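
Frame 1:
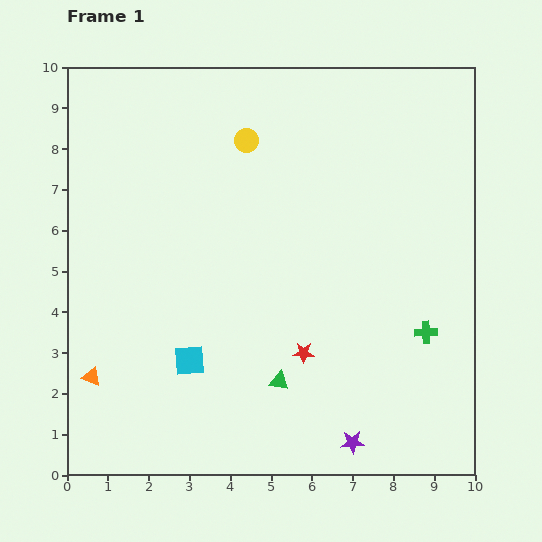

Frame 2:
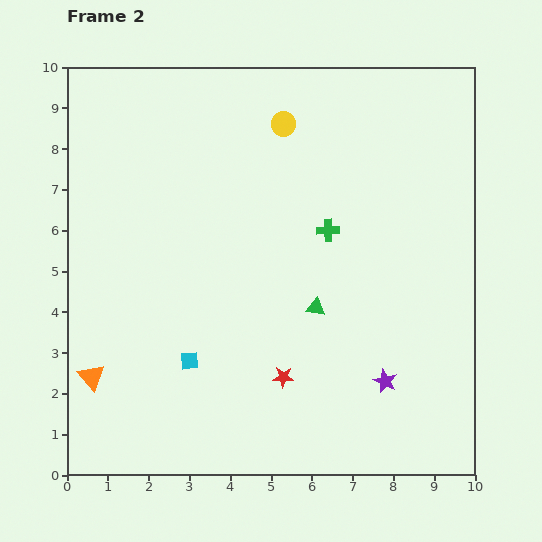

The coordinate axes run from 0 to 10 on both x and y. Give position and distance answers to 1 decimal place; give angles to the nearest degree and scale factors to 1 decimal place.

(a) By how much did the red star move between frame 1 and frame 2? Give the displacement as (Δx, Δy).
(-0.5, -0.6)

The red star was at (5.8, 3.0) in frame 1 and (5.3, 2.4) in frame 2.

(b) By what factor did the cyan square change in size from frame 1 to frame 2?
0.6×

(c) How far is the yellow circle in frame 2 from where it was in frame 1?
1.0

The yellow circle moved from (4.4, 8.2) to (5.3, 8.6), a distance of √(0.9² + 0.4²) ≈ 1.0.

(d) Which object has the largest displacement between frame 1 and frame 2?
the green cross

(moved 3.5; next 2.0)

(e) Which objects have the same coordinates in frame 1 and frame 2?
the orange triangle, the cyan square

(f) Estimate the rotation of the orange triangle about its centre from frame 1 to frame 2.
29° clockwise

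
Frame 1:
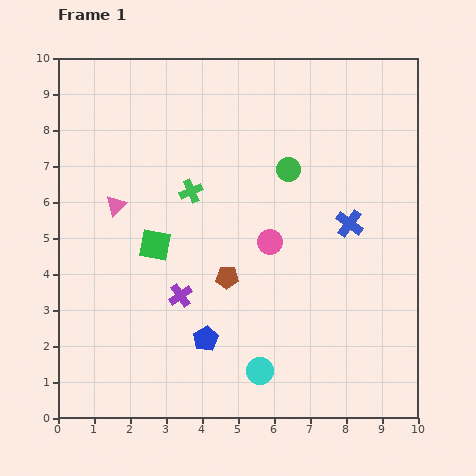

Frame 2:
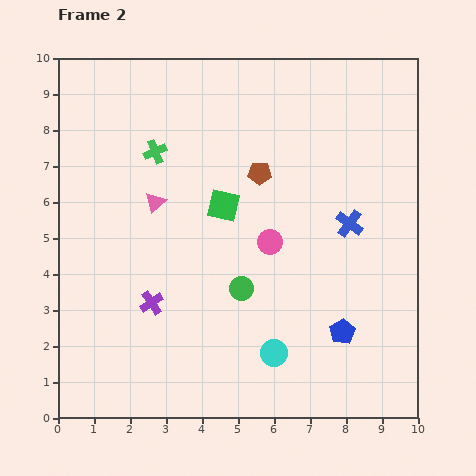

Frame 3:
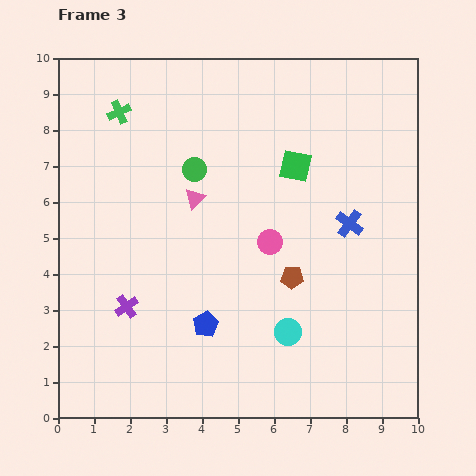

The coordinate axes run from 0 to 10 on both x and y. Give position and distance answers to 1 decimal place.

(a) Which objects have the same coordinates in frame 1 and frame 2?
the pink circle, the blue cross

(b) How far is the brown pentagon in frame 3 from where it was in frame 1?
1.8

The brown pentagon moved from (4.7, 3.9) to (6.5, 3.9), a distance of √(1.8² + 0.0²) ≈ 1.8.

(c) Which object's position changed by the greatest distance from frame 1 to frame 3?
the green square

(moved 4.5; next 3.0)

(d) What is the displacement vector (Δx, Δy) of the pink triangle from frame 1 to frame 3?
(2.2, 0.2)

The pink triangle was at (1.6, 5.9) in frame 1 and (3.8, 6.1) in frame 3.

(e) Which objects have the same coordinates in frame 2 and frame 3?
the pink circle, the blue cross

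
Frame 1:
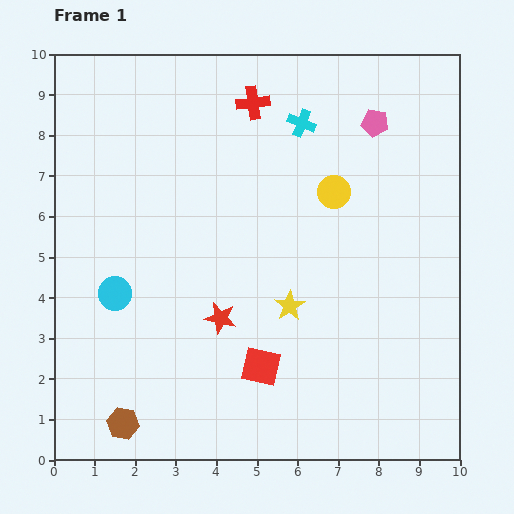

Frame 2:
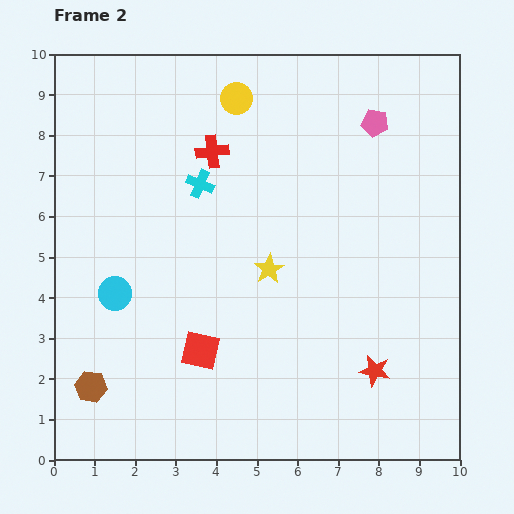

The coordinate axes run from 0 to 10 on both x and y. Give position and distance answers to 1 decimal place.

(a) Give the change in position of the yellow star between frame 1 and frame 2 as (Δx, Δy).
(-0.5, 0.9)

The yellow star was at (5.8, 3.8) in frame 1 and (5.3, 4.7) in frame 2.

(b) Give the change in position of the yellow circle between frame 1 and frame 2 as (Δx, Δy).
(-2.4, 2.3)

The yellow circle was at (6.9, 6.6) in frame 1 and (4.5, 8.9) in frame 2.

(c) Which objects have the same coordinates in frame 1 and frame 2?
the cyan circle, the pink pentagon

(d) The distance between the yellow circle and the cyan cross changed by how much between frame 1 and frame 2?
+0.4

Distance in frame 1: 1.9. Distance in frame 2: 2.3.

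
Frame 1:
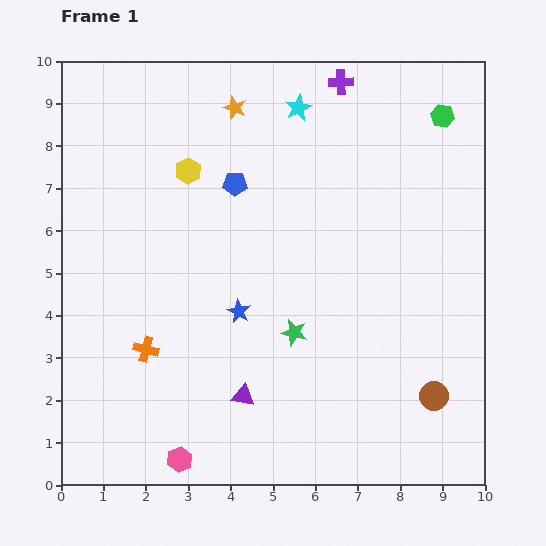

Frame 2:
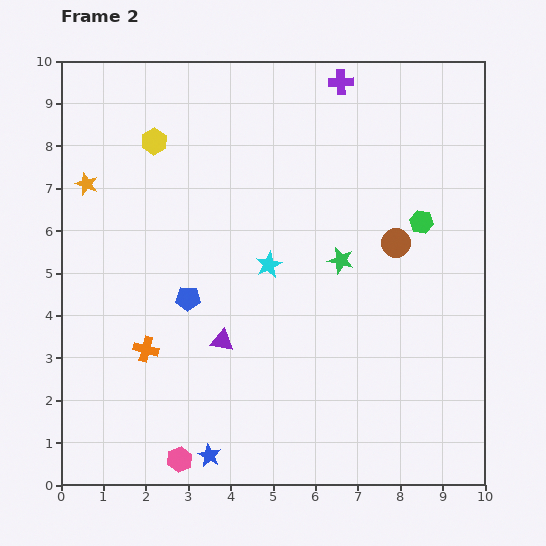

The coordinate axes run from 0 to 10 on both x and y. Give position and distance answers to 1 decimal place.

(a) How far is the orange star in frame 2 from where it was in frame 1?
3.9

The orange star moved from (4.1, 8.9) to (0.6, 7.1), a distance of √(3.5² + 1.8²) ≈ 3.9.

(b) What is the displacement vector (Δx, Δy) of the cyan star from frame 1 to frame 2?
(-0.7, -3.7)

The cyan star was at (5.6, 8.9) in frame 1 and (4.9, 5.2) in frame 2.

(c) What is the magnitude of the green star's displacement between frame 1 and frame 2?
2.0

The green star moved from (5.5, 3.6) to (6.6, 5.3), a distance of √(1.1² + 1.7²) ≈ 2.0.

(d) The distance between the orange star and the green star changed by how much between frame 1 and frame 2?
+0.8

Distance in frame 1: 5.5. Distance in frame 2: 6.3.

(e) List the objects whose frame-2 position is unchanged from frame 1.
the pink hexagon, the orange cross, the purple cross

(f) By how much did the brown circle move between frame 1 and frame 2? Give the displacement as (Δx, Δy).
(-0.9, 3.6)

The brown circle was at (8.8, 2.1) in frame 1 and (7.9, 5.7) in frame 2.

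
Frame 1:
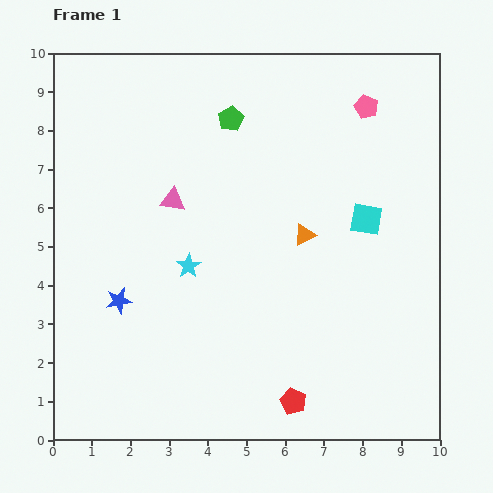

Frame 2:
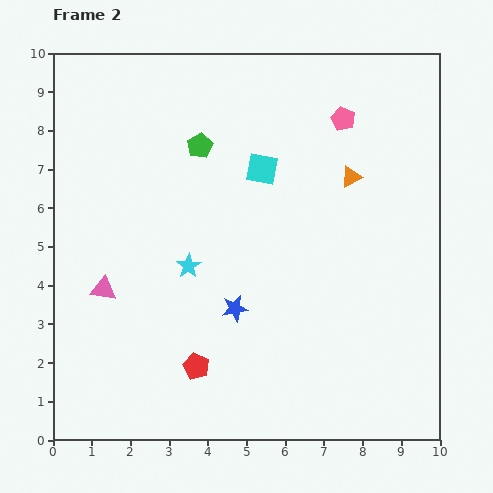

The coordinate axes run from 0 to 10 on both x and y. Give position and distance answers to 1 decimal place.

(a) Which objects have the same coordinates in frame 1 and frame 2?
the cyan star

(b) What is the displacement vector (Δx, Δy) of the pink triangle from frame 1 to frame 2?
(-1.8, -2.3)

The pink triangle was at (3.1, 6.2) in frame 1 and (1.3, 3.9) in frame 2.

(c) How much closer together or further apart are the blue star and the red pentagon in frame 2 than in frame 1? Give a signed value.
-3.4

Distance in frame 1: 5.2. Distance in frame 2: 1.8.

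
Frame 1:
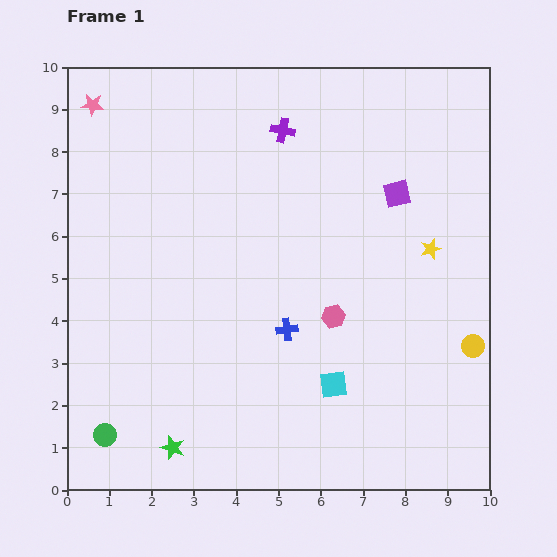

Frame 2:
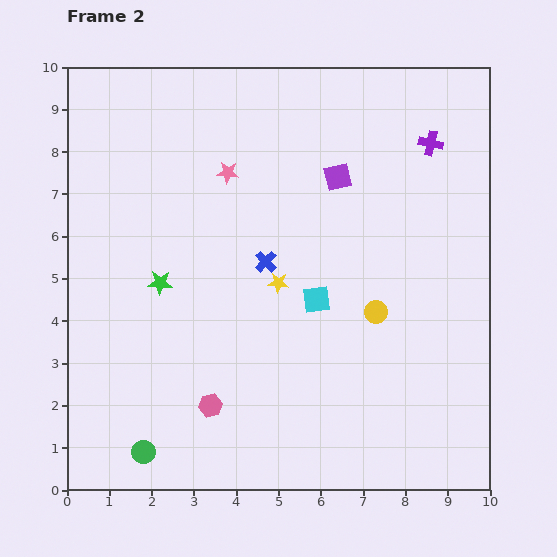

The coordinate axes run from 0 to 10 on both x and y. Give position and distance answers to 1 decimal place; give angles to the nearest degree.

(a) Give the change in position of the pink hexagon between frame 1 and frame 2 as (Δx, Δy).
(-2.9, -2.1)

The pink hexagon was at (6.3, 4.1) in frame 1 and (3.4, 2.0) in frame 2.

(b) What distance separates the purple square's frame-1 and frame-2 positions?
1.5

The purple square moved from (7.8, 7.0) to (6.4, 7.4), a distance of √(1.4² + 0.4²) ≈ 1.5.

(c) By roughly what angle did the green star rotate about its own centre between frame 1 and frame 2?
16° counter-clockwise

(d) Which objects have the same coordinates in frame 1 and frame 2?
none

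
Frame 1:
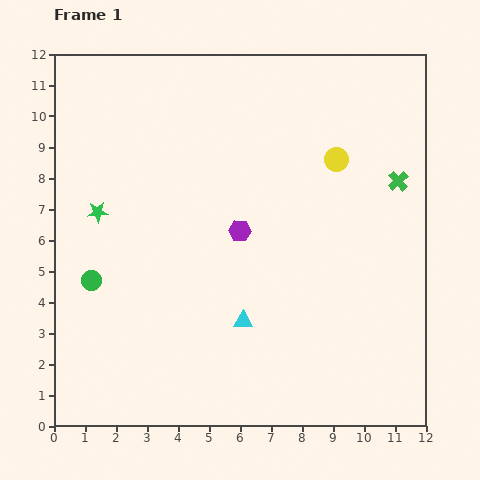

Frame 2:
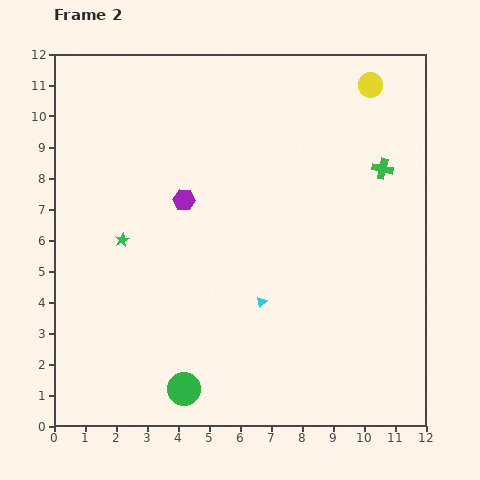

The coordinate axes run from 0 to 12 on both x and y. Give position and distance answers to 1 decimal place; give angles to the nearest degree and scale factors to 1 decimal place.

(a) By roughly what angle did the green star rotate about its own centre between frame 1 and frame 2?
23° counter-clockwise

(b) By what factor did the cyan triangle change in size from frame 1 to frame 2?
0.6×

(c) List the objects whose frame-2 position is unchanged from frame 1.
none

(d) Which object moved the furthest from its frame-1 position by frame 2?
the green circle

(moved 4.6; next 2.6)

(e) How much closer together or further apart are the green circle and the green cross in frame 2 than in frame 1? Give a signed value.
-0.8

Distance in frame 1: 10.4. Distance in frame 2: 9.6.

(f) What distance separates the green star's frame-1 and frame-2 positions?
1.2

The green star moved from (1.4, 6.9) to (2.2, 6.0), a distance of √(0.8² + 0.9²) ≈ 1.2.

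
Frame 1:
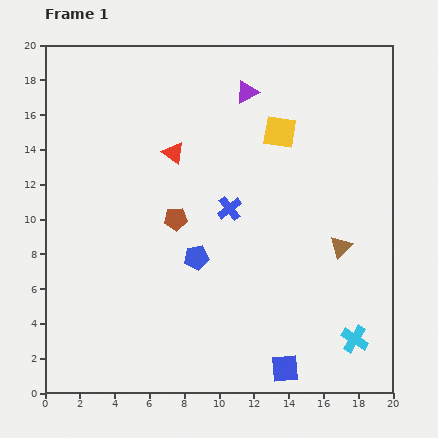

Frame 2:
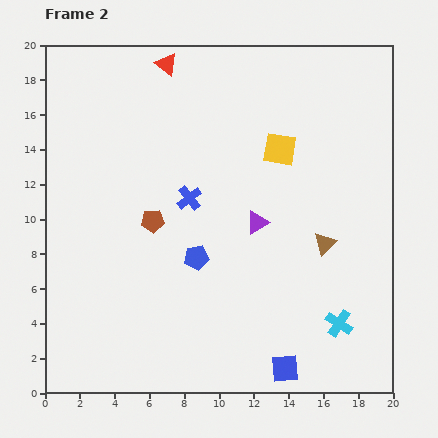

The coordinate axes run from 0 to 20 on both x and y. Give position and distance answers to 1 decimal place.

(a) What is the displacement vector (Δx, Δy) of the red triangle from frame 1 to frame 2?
(-0.4, 5.1)

The red triangle was at (7.4, 13.8) in frame 1 and (7.0, 18.9) in frame 2.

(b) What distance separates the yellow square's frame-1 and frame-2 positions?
1.0

The yellow square moved from (13.5, 15.0) to (13.5, 14.0), a distance of √(0.0² + 1.0²) ≈ 1.0.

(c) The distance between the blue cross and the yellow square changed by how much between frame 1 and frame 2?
+0.6

Distance in frame 1: 5.3. Distance in frame 2: 5.9.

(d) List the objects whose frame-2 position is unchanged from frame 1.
the blue pentagon, the blue square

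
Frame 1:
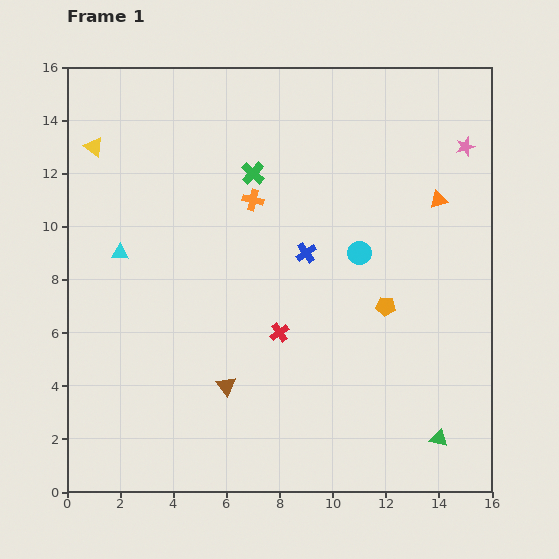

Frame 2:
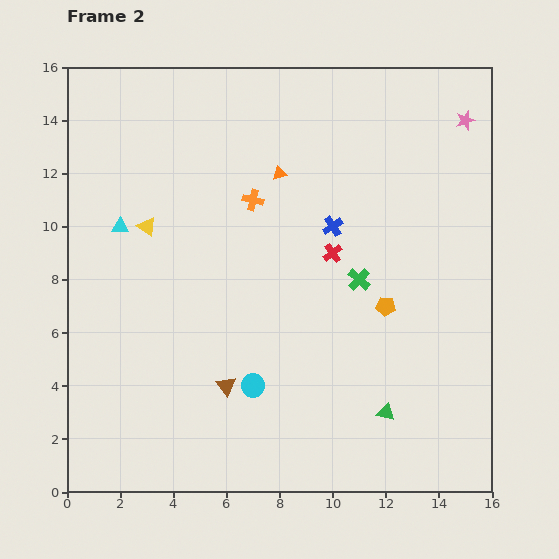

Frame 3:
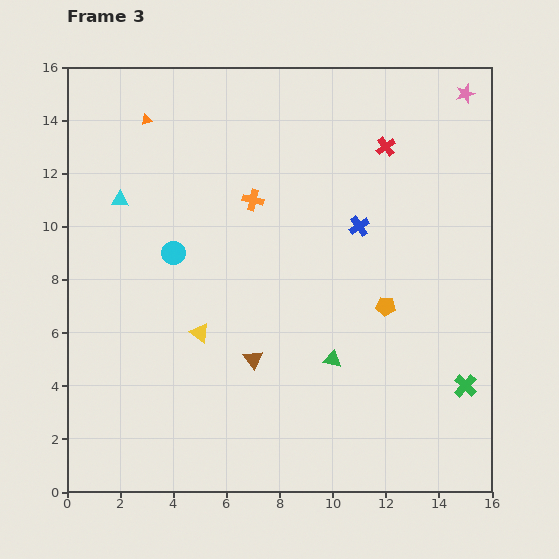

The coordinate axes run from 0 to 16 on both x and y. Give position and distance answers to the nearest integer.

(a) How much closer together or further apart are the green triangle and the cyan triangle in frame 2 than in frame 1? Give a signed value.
-2

Distance in frame 1: 14. Distance in frame 2: 12.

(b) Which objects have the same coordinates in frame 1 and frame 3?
the orange cross, the orange pentagon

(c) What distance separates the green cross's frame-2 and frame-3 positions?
6

The green cross moved from (11, 8) to (15, 4), a distance of √(4² + 4²) ≈ 6.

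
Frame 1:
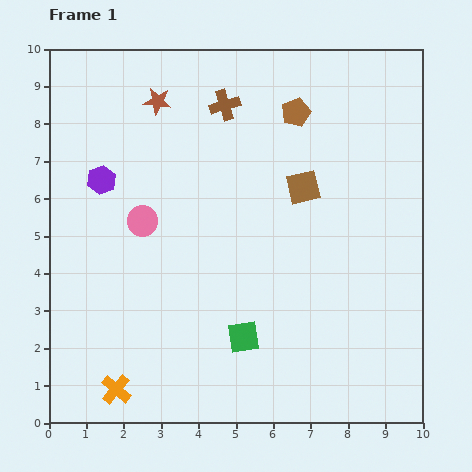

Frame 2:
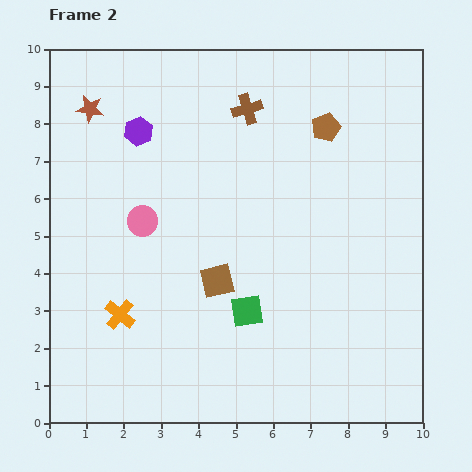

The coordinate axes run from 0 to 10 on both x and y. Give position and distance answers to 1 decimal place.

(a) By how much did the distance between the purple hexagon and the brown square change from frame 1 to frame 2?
-0.9

Distance in frame 1: 5.4. Distance in frame 2: 4.5.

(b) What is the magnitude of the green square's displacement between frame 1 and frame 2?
0.7

The green square moved from (5.2, 2.3) to (5.3, 3.0), a distance of √(0.1² + 0.7²) ≈ 0.7.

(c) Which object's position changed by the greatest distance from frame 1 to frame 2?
the brown square

(moved 3.4; next 2.0)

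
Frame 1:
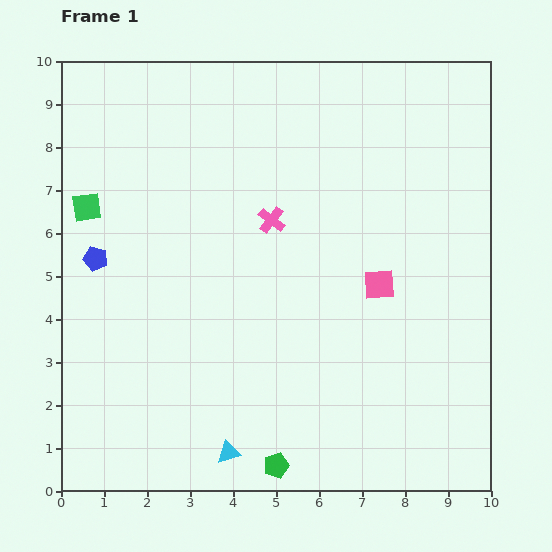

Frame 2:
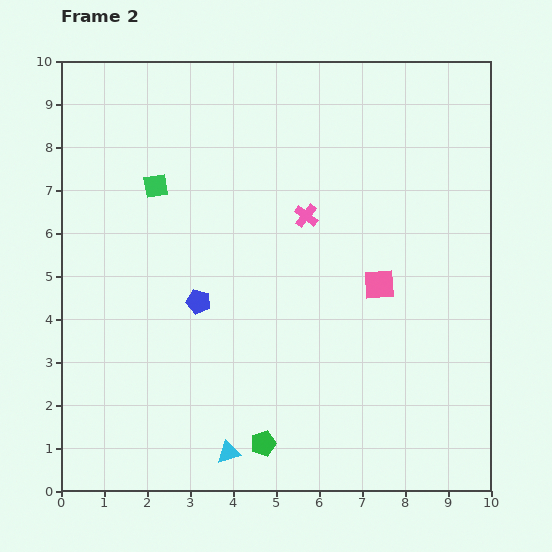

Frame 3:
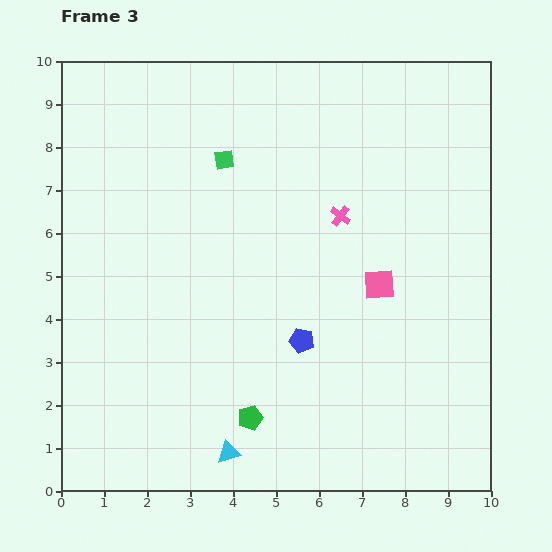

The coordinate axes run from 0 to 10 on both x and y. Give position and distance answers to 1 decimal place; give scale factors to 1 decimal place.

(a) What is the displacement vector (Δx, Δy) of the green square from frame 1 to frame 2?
(1.6, 0.5)

The green square was at (0.6, 6.6) in frame 1 and (2.2, 7.1) in frame 2.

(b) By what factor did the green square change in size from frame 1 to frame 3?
0.7×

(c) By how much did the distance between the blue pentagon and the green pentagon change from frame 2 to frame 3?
-1.4

Distance in frame 2: 3.6. Distance in frame 3: 2.2.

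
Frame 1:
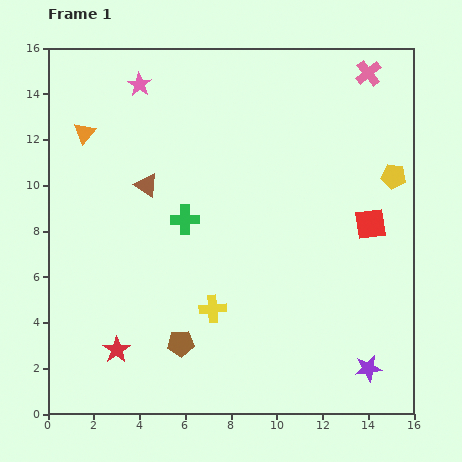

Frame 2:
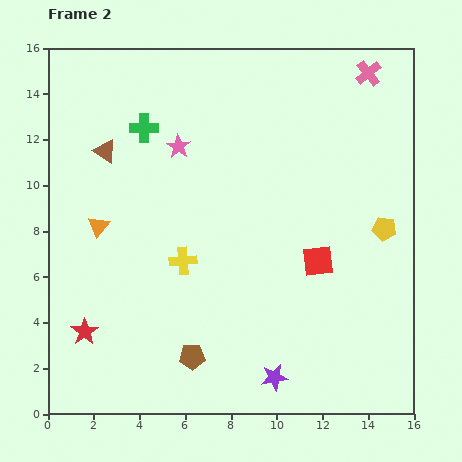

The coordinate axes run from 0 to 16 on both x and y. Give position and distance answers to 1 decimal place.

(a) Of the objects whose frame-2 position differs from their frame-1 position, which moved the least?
the brown pentagon

(moved 0.8)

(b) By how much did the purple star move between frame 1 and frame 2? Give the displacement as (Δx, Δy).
(-4.1, -0.4)

The purple star was at (14.0, 2.0) in frame 1 and (9.9, 1.6) in frame 2.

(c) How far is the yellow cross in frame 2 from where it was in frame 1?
2.5

The yellow cross moved from (7.2, 4.6) to (5.9, 6.7), a distance of √(1.3² + 2.1²) ≈ 2.5.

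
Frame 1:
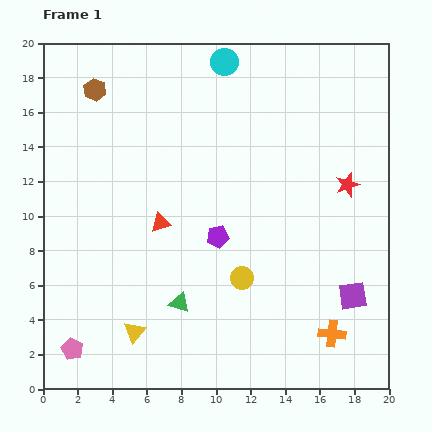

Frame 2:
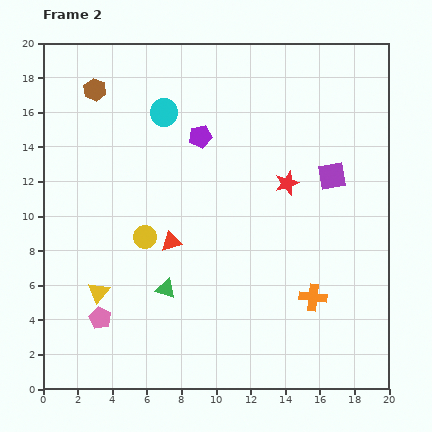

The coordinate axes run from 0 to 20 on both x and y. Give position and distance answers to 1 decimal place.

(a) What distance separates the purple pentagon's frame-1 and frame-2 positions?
5.9

The purple pentagon moved from (10.1, 8.8) to (9.1, 14.6), a distance of √(1.0² + 5.8²) ≈ 5.9.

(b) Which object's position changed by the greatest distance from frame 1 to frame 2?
the purple square

(moved 7.0; next 6.1)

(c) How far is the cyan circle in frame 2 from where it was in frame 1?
4.5

The cyan circle moved from (10.5, 18.9) to (7.0, 16.0), a distance of √(3.5² + 2.9²) ≈ 4.5.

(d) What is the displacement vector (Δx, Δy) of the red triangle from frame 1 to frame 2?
(0.6, -1.1)

The red triangle was at (6.8, 9.6) in frame 1 and (7.4, 8.5) in frame 2.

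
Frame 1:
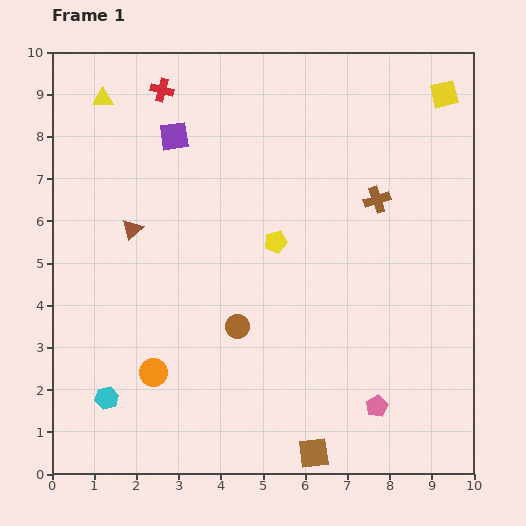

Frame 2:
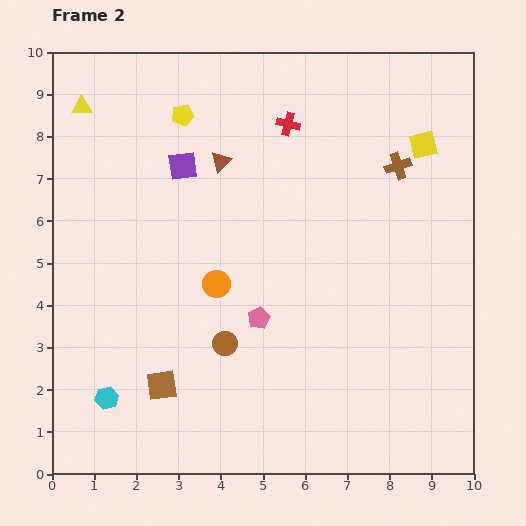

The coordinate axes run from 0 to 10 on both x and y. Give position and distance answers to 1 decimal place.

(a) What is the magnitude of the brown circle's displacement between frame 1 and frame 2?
0.5

The brown circle moved from (4.4, 3.5) to (4.1, 3.1), a distance of √(0.3² + 0.4²) ≈ 0.5.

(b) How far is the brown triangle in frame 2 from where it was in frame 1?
2.6

The brown triangle moved from (1.9, 5.8) to (4.0, 7.4), a distance of √(2.1² + 1.6²) ≈ 2.6.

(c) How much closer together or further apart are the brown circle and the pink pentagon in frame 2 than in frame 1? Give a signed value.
-2.8

Distance in frame 1: 3.8. Distance in frame 2: 1.0.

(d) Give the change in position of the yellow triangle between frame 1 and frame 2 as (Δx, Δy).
(-0.5, -0.2)

The yellow triangle was at (1.2, 8.9) in frame 1 and (0.7, 8.7) in frame 2.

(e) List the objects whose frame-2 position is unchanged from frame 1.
the cyan hexagon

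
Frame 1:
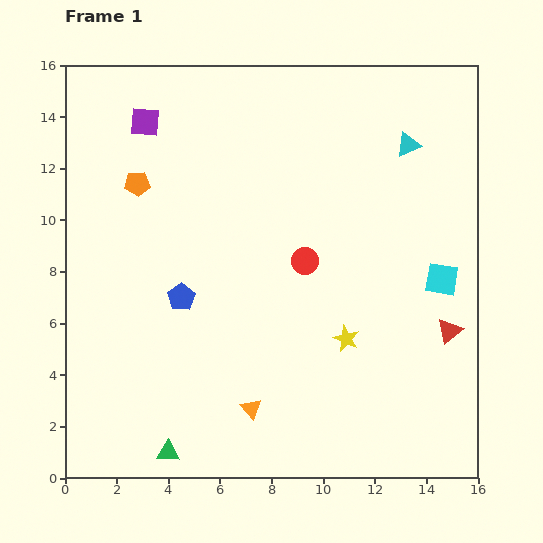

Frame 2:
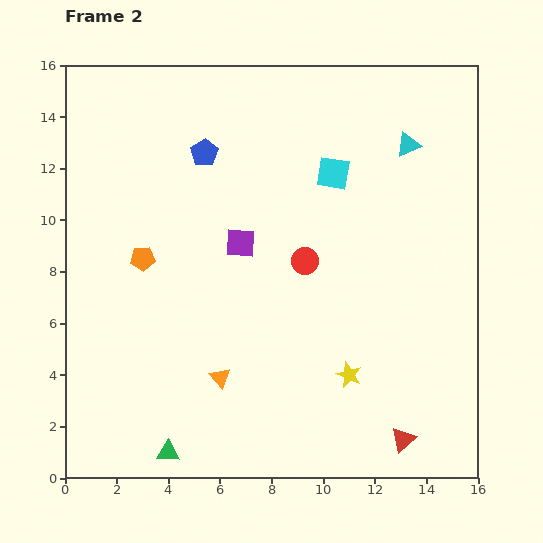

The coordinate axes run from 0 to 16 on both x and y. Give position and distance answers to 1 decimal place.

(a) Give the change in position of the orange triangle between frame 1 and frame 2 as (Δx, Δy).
(-1.2, 1.2)

The orange triangle was at (7.2, 2.7) in frame 1 and (6.0, 3.9) in frame 2.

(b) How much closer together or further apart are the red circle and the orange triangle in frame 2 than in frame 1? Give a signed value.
-0.5

Distance in frame 1: 6.1. Distance in frame 2: 5.6.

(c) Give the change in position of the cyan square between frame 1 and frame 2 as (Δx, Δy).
(-4.2, 4.1)

The cyan square was at (14.6, 7.7) in frame 1 and (10.4, 11.8) in frame 2.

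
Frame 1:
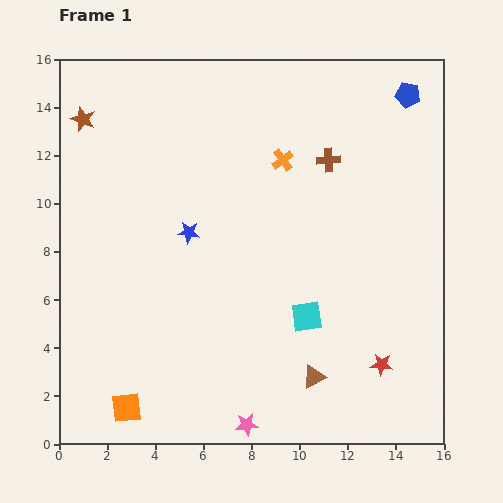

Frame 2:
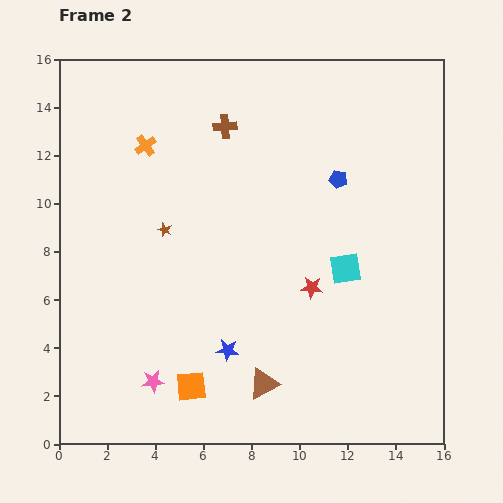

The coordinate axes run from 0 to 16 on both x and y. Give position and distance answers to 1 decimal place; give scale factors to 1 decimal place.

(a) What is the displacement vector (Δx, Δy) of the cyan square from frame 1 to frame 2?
(1.6, 2.0)

The cyan square was at (10.3, 5.3) in frame 1 and (11.9, 7.3) in frame 2.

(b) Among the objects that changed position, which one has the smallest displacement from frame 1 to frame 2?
the brown triangle

(moved 2.1)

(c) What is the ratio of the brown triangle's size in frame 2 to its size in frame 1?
1.3×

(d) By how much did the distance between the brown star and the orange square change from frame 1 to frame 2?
-5.5

Distance in frame 1: 12.1. Distance in frame 2: 6.6.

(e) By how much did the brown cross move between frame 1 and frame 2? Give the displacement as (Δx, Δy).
(-4.3, 1.4)

The brown cross was at (11.2, 11.8) in frame 1 and (6.9, 13.2) in frame 2.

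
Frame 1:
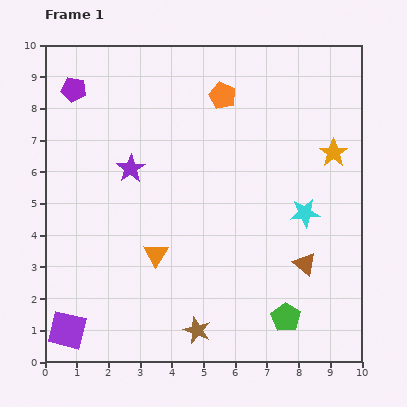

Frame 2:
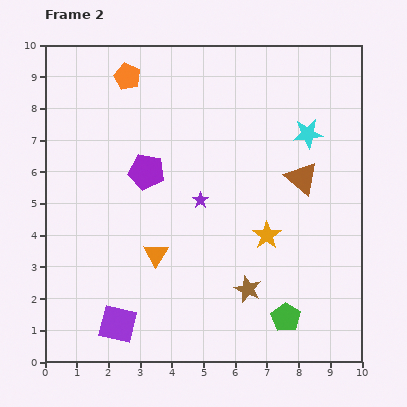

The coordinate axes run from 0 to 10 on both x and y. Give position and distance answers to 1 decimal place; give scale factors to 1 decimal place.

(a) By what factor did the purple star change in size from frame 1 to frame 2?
0.6×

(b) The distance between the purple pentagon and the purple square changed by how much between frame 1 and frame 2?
-2.7

Distance in frame 1: 7.6. Distance in frame 2: 4.9.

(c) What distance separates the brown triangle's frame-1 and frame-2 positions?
2.7

The brown triangle moved from (8.2, 3.1) to (8.1, 5.8), a distance of √(0.1² + 2.7²) ≈ 2.7.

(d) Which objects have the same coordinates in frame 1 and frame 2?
the green pentagon, the orange triangle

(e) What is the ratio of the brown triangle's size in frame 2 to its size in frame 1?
1.5×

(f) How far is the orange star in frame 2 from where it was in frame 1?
3.3

The orange star moved from (9.1, 6.6) to (7.0, 4.0), a distance of √(2.1² + 2.6²) ≈ 3.3.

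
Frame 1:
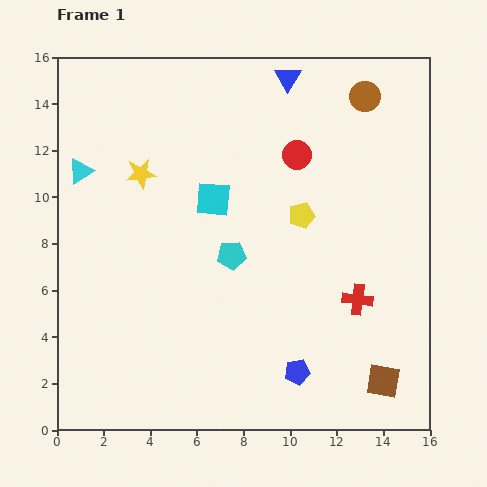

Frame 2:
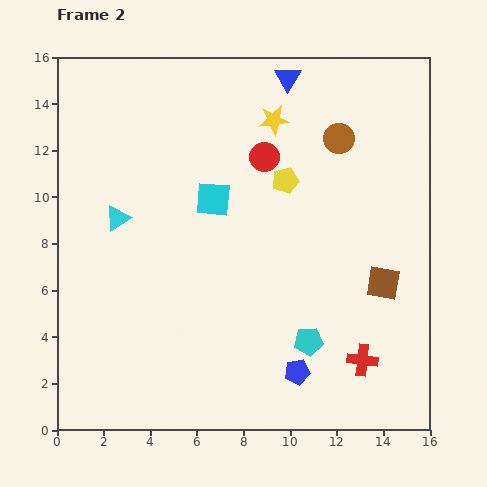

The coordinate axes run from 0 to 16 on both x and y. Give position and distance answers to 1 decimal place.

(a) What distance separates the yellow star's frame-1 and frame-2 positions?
6.1

The yellow star moved from (3.6, 11.0) to (9.3, 13.3), a distance of √(5.7² + 2.3²) ≈ 6.1.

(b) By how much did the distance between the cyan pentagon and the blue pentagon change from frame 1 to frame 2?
-4.3

Distance in frame 1: 5.7. Distance in frame 2: 1.4.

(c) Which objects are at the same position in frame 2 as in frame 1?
the blue triangle, the blue pentagon, the cyan square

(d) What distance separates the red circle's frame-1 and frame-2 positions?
1.4

The red circle moved from (10.3, 11.8) to (8.9, 11.7), a distance of √(1.4² + 0.1²) ≈ 1.4.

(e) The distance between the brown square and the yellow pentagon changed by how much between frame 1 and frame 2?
-1.8

Distance in frame 1: 7.9. Distance in frame 2: 6.1.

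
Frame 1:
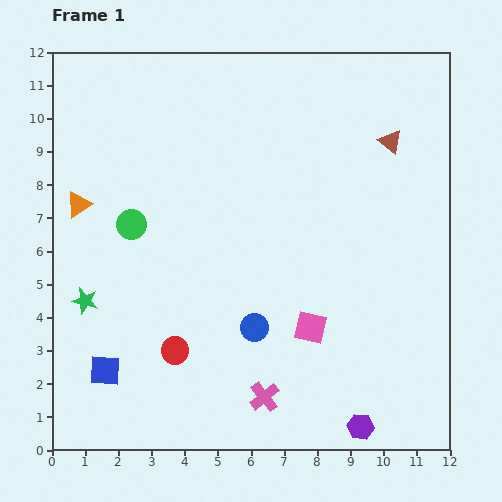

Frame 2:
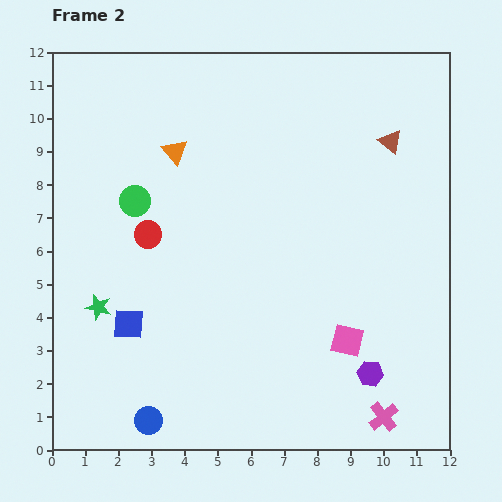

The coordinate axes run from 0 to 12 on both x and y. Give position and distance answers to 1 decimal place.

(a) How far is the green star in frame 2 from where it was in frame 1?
0.4

The green star moved from (1.0, 4.5) to (1.4, 4.3), a distance of √(0.4² + 0.2²) ≈ 0.4.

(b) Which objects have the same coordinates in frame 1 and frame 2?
the brown triangle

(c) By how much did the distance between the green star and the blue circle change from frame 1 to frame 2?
-1.5

Distance in frame 1: 5.2. Distance in frame 2: 3.7.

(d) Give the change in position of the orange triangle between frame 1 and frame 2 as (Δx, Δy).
(2.9, 1.6)

The orange triangle was at (0.8, 7.4) in frame 1 and (3.7, 9.0) in frame 2.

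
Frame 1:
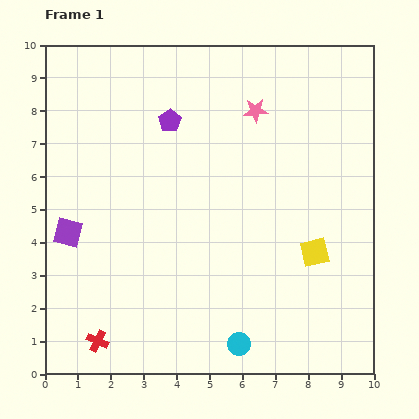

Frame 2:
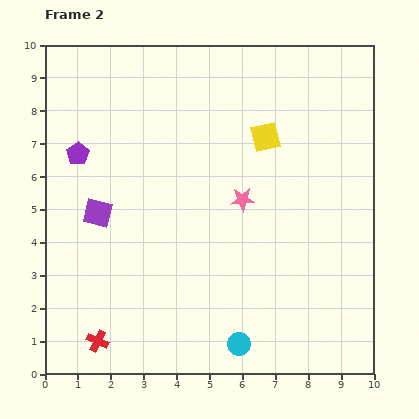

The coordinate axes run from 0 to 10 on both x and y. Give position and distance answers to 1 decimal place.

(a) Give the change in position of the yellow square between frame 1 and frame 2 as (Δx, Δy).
(-1.5, 3.5)

The yellow square was at (8.2, 3.7) in frame 1 and (6.7, 7.2) in frame 2.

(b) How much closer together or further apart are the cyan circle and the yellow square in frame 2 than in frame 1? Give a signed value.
+2.8

Distance in frame 1: 3.6. Distance in frame 2: 6.4.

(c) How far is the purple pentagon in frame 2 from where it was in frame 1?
3.0

The purple pentagon moved from (3.8, 7.7) to (1.0, 6.7), a distance of √(2.8² + 1.0²) ≈ 3.0.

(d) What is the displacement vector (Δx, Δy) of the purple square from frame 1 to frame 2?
(0.9, 0.6)

The purple square was at (0.7, 4.3) in frame 1 and (1.6, 4.9) in frame 2.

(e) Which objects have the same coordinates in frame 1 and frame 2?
the cyan circle, the red cross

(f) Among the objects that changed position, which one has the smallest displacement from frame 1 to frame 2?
the purple square

(moved 1.1)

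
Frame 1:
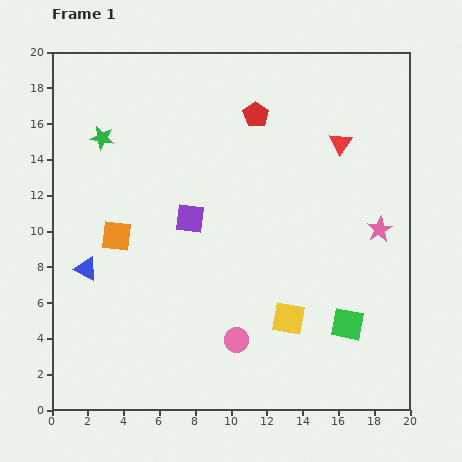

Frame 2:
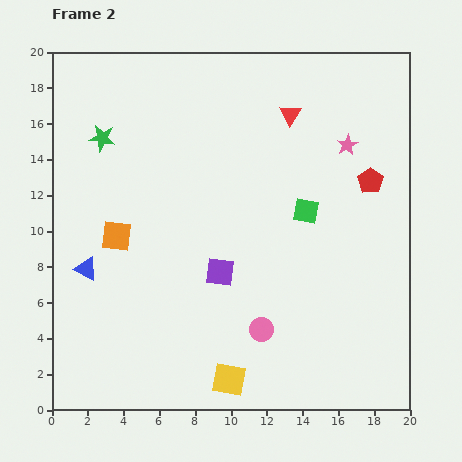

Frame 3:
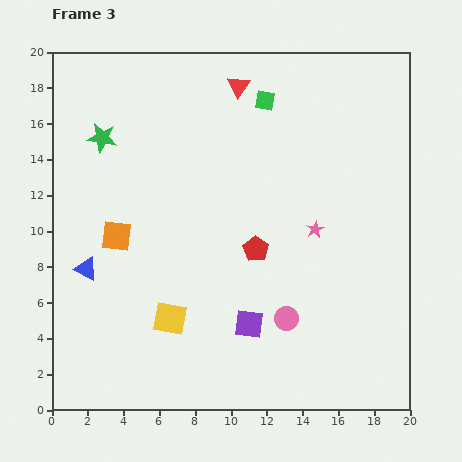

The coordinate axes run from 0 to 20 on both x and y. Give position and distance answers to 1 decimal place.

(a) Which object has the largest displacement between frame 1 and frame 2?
the red pentagon

(moved 7.4; next 6.7)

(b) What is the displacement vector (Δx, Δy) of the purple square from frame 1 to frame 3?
(3.3, -5.9)

The purple square was at (7.7, 10.7) in frame 1 and (11.0, 4.8) in frame 3.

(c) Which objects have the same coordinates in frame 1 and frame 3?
the blue triangle, the orange square, the green star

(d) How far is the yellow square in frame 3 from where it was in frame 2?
4.7

The yellow square moved from (9.9, 1.7) to (6.6, 5.1), a distance of √(3.3² + 3.4²) ≈ 4.7.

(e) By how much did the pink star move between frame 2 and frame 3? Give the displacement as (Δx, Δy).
(-1.8, -4.7)

The pink star was at (16.5, 14.8) in frame 2 and (14.7, 10.1) in frame 3.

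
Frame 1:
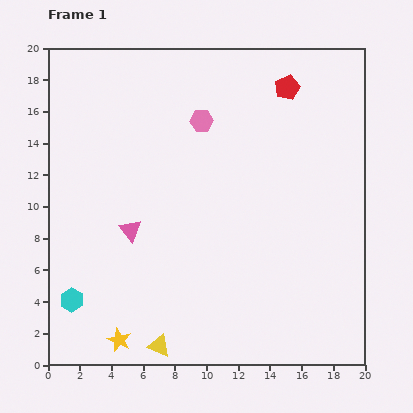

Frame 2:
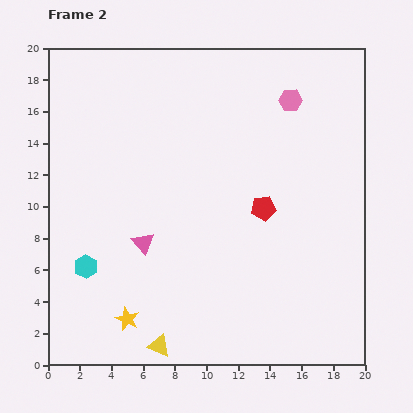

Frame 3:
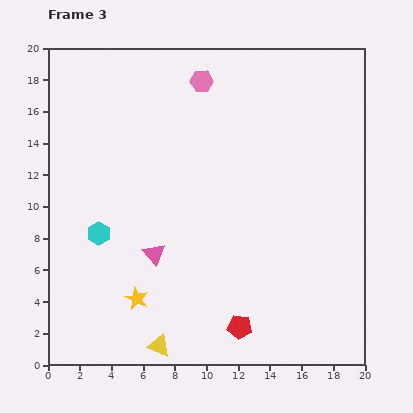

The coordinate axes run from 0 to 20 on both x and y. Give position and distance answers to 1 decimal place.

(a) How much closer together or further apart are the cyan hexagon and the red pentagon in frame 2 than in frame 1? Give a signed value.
-7.3

Distance in frame 1: 19.1. Distance in frame 2: 11.8.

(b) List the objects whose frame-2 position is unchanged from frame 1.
the yellow triangle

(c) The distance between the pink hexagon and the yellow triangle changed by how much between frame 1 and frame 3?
+2.4

Distance in frame 1: 14.5. Distance in frame 3: 16.9.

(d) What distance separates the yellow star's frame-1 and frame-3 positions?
2.8

The yellow star moved from (4.5, 1.6) to (5.6, 4.2), a distance of √(1.1² + 2.6²) ≈ 2.8.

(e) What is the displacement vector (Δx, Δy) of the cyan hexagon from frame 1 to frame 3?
(1.7, 4.2)

The cyan hexagon was at (1.5, 4.1) in frame 1 and (3.2, 8.3) in frame 3.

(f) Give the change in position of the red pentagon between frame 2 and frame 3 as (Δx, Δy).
(-1.5, -7.5)

The red pentagon was at (13.6, 9.9) in frame 2 and (12.1, 2.4) in frame 3.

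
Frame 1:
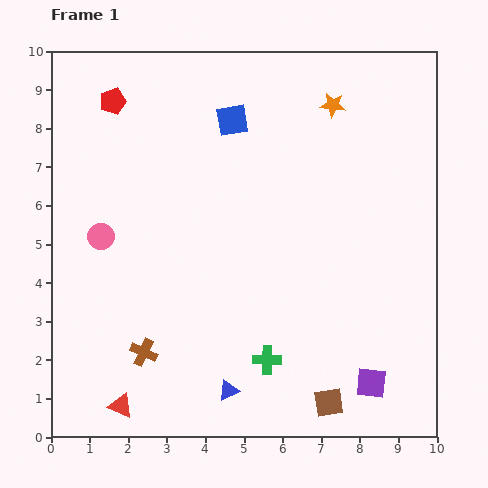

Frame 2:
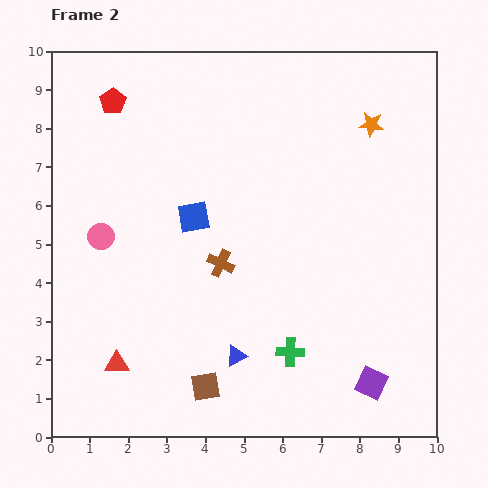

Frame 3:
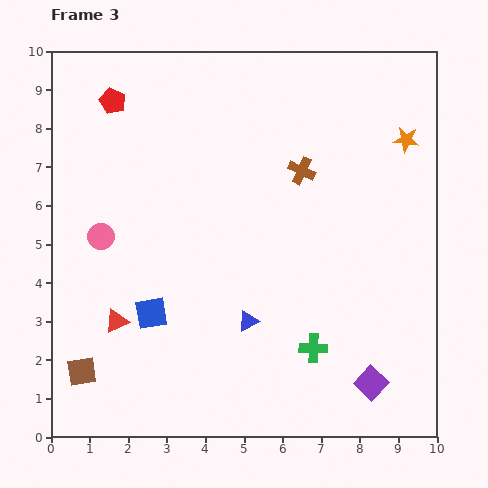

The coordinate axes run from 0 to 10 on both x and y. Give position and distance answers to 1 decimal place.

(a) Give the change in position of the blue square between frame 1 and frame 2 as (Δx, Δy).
(-1.0, -2.5)

The blue square was at (4.7, 8.2) in frame 1 and (3.7, 5.7) in frame 2.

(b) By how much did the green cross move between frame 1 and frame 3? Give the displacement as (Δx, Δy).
(1.2, 0.3)

The green cross was at (5.6, 2.0) in frame 1 and (6.8, 2.3) in frame 3.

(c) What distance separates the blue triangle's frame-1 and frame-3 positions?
1.9

The blue triangle moved from (4.6, 1.2) to (5.1, 3.0), a distance of √(0.5² + 1.8²) ≈ 1.9.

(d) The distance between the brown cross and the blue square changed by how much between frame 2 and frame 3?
+4.0

Distance in frame 2: 1.4. Distance in frame 3: 5.4.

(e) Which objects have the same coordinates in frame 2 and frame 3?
the red pentagon, the purple square, the pink circle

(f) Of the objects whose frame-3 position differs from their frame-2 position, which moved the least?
the green cross

(moved 0.6)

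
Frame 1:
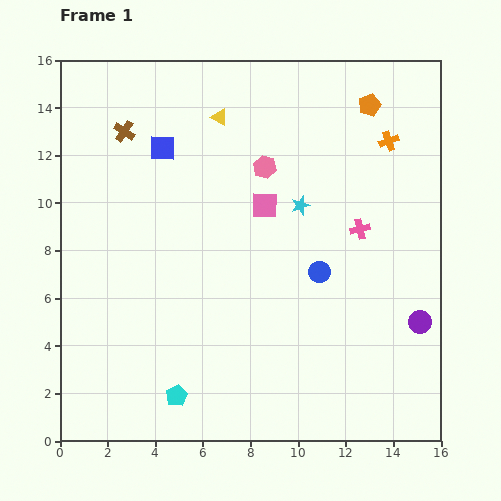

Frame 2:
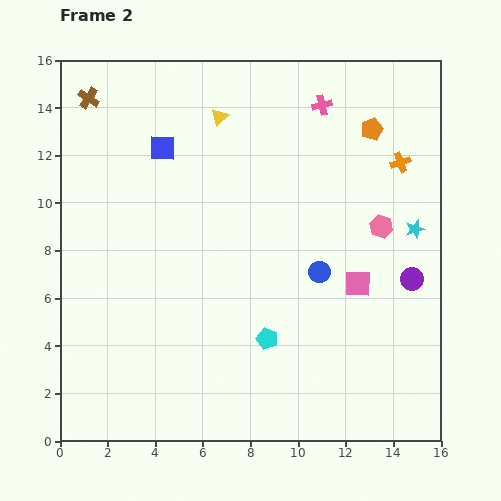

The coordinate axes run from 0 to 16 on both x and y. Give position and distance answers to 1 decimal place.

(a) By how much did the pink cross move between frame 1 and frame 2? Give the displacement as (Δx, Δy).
(-1.6, 5.2)

The pink cross was at (12.6, 8.9) in frame 1 and (11.0, 14.1) in frame 2.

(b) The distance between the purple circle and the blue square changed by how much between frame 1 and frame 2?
-1.1

Distance in frame 1: 13.0. Distance in frame 2: 11.9.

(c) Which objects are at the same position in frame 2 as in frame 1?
the blue square, the yellow triangle, the blue circle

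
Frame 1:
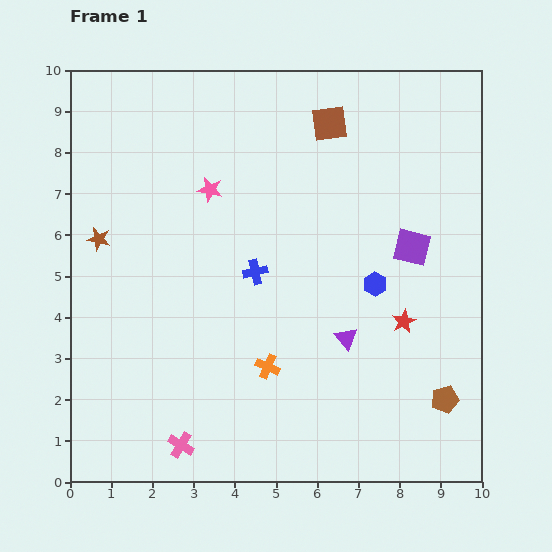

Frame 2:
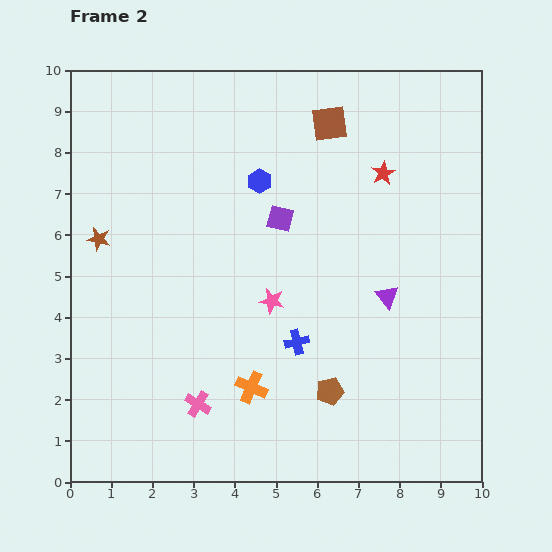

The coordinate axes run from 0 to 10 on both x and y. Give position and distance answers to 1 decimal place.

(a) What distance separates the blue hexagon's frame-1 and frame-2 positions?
3.8

The blue hexagon moved from (7.4, 4.8) to (4.6, 7.3), a distance of √(2.8² + 2.5²) ≈ 3.8.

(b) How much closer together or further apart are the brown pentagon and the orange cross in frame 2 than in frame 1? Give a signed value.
-2.5

Distance in frame 1: 4.4. Distance in frame 2: 1.9.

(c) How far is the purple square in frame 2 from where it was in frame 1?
3.3

The purple square moved from (8.3, 5.7) to (5.1, 6.4), a distance of √(3.2² + 0.7²) ≈ 3.3.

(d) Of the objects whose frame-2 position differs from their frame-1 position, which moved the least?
the orange cross

(moved 0.6)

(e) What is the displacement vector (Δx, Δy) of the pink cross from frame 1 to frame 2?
(0.4, 1.0)

The pink cross was at (2.7, 0.9) in frame 1 and (3.1, 1.9) in frame 2.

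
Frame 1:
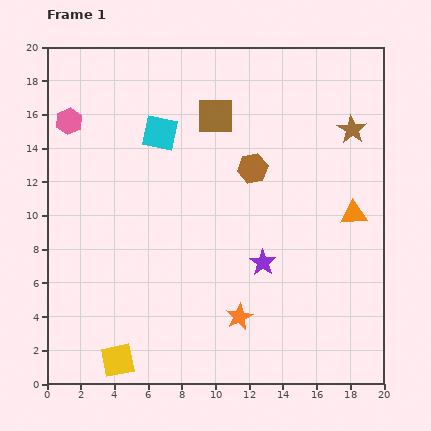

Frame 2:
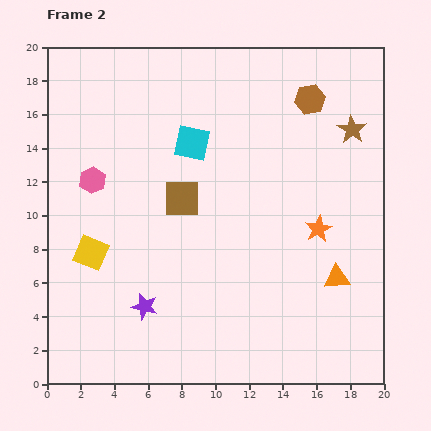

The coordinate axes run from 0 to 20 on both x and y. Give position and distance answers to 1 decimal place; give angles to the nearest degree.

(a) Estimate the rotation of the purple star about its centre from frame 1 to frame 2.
21° counter-clockwise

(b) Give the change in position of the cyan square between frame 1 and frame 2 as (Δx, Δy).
(1.9, -0.6)

The cyan square was at (6.7, 14.9) in frame 1 and (8.6, 14.3) in frame 2.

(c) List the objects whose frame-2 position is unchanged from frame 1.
the brown star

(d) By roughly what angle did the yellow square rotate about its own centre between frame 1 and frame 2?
34° clockwise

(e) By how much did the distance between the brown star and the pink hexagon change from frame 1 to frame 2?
-1.1

Distance in frame 1: 16.8. Distance in frame 2: 15.7.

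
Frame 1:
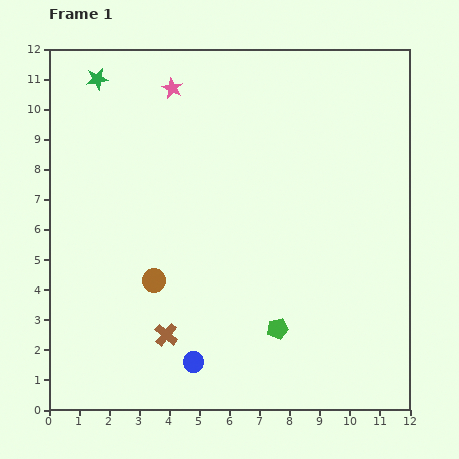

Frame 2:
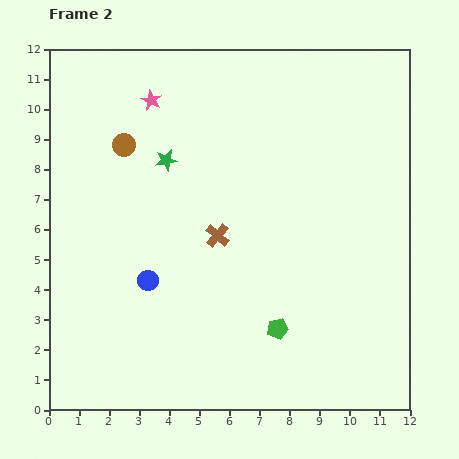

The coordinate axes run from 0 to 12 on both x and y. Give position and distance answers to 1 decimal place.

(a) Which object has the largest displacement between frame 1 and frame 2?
the brown circle

(moved 4.6; next 3.7)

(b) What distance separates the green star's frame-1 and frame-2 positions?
3.5

The green star moved from (1.6, 11.0) to (3.9, 8.3), a distance of √(2.3² + 2.7²) ≈ 3.5.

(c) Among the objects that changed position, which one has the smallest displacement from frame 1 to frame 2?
the pink star

(moved 0.8)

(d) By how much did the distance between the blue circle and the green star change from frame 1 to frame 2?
-5.9

Distance in frame 1: 9.9. Distance in frame 2: 4.0.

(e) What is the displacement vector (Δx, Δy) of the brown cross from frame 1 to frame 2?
(1.7, 3.3)

The brown cross was at (3.9, 2.5) in frame 1 and (5.6, 5.8) in frame 2.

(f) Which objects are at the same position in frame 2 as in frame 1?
the green pentagon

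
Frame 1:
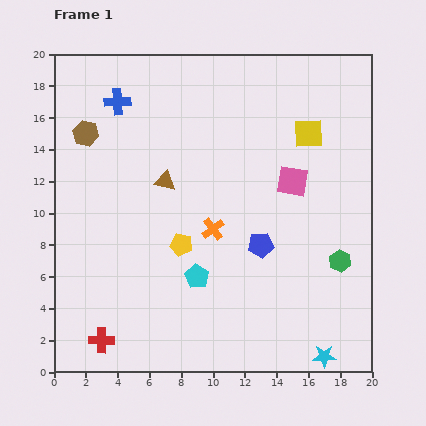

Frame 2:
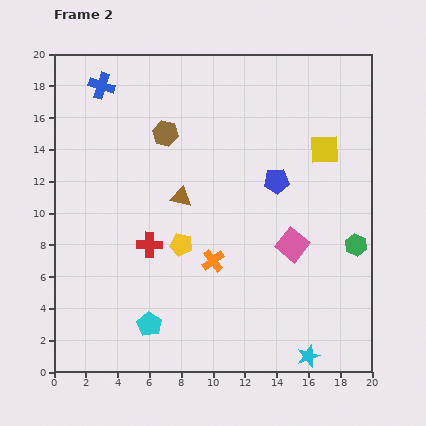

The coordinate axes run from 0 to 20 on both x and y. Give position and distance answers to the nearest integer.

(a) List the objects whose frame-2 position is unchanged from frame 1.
the yellow pentagon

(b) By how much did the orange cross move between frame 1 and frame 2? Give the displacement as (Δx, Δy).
(0, -2)

The orange cross was at (10, 9) in frame 1 and (10, 7) in frame 2.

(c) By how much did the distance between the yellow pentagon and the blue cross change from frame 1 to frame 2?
+1

Distance in frame 1: 10. Distance in frame 2: 11.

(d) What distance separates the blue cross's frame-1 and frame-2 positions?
1

The blue cross moved from (4, 17) to (3, 18), a distance of √(1² + 1²) ≈ 1.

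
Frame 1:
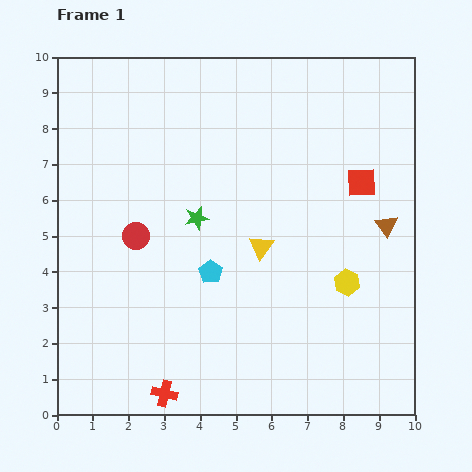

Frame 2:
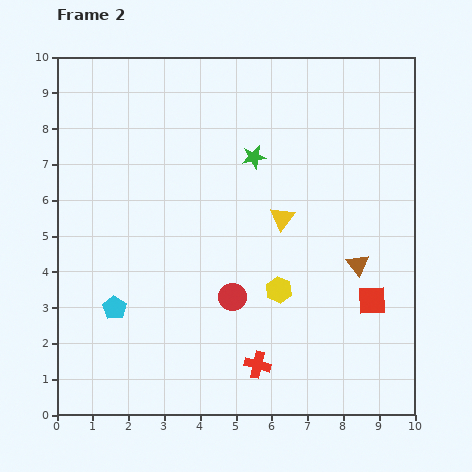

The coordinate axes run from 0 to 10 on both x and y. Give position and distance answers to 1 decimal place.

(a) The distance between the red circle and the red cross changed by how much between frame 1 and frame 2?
-2.5

Distance in frame 1: 4.5. Distance in frame 2: 2.0.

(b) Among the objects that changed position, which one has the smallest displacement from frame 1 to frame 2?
the yellow triangle

(moved 1.0)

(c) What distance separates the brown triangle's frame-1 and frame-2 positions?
1.4

The brown triangle moved from (9.2, 5.3) to (8.4, 4.2), a distance of √(0.8² + 1.1²) ≈ 1.4.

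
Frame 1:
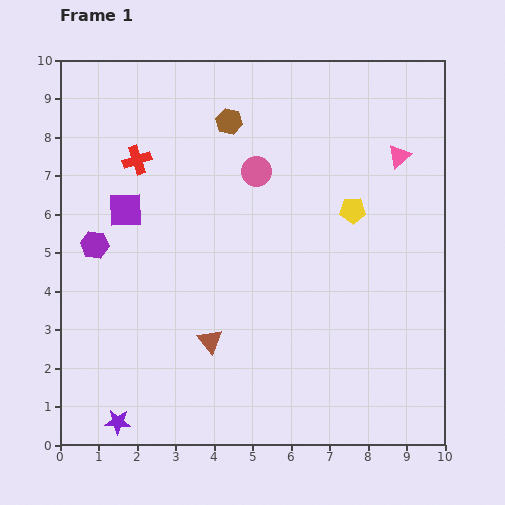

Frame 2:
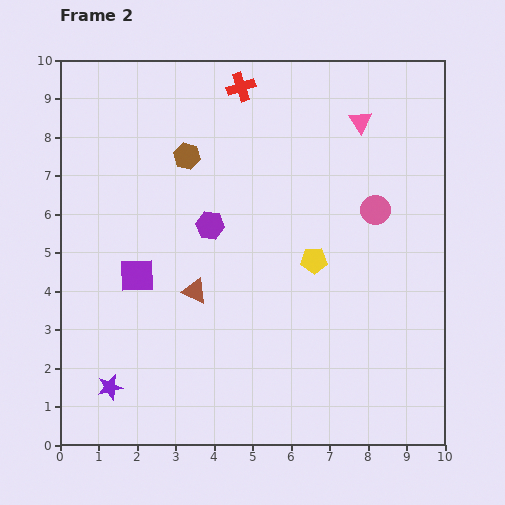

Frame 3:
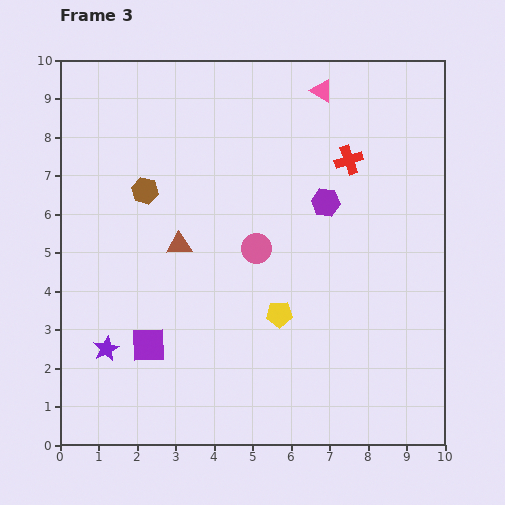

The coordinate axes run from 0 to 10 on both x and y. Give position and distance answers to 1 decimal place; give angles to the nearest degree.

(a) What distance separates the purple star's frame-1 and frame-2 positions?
0.9

The purple star moved from (1.5, 0.6) to (1.3, 1.5), a distance of √(0.2² + 0.9²) ≈ 0.9.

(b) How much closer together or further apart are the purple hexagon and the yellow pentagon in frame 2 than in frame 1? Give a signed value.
-4.0

Distance in frame 1: 6.8. Distance in frame 2: 2.8.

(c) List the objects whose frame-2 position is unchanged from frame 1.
none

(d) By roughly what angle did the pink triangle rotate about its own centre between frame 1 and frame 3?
49° counter-clockwise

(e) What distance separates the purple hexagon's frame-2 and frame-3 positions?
3.1

The purple hexagon moved from (3.9, 5.7) to (6.9, 6.3), a distance of √(3.0² + 0.6²) ≈ 3.1.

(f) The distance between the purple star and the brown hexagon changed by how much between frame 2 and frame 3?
-2.1

Distance in frame 2: 6.3. Distance in frame 3: 4.2.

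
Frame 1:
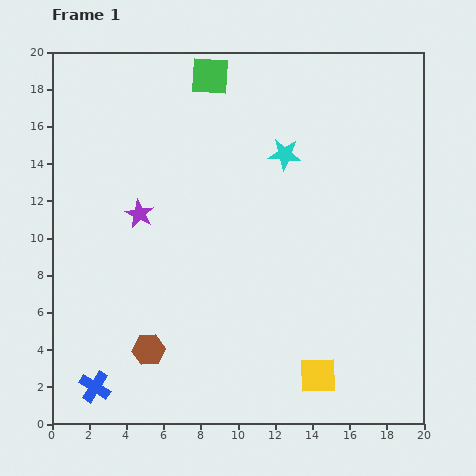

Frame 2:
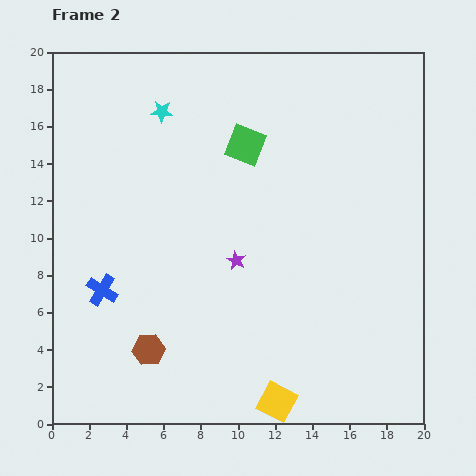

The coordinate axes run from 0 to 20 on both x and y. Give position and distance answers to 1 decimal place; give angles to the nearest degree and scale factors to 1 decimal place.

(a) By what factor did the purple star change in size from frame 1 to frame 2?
0.7×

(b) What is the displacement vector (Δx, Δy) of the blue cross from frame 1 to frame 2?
(0.4, 5.2)

The blue cross was at (2.3, 2.0) in frame 1 and (2.7, 7.2) in frame 2.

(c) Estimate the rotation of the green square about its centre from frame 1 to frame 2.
18° clockwise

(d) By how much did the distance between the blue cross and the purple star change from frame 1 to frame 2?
-2.2

Distance in frame 1: 9.6. Distance in frame 2: 7.4.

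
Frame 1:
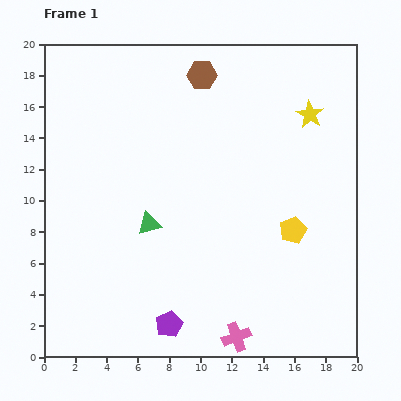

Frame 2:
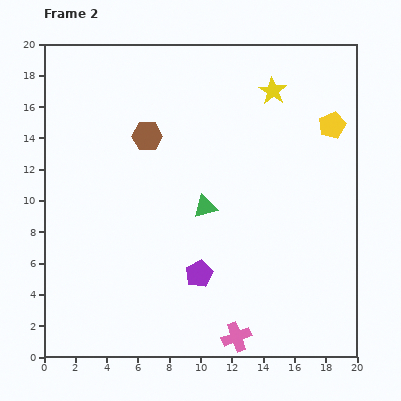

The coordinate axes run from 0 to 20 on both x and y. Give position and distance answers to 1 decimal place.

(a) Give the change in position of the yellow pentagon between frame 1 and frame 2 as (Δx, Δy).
(2.5, 6.7)

The yellow pentagon was at (15.9, 8.1) in frame 1 and (18.4, 14.8) in frame 2.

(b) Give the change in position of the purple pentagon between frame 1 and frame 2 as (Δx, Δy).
(1.9, 3.2)

The purple pentagon was at (8.0, 2.1) in frame 1 and (9.9, 5.3) in frame 2.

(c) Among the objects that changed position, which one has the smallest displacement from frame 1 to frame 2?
the yellow star

(moved 2.8)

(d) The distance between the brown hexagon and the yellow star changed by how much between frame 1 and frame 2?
+1.2

Distance in frame 1: 7.3. Distance in frame 2: 8.5.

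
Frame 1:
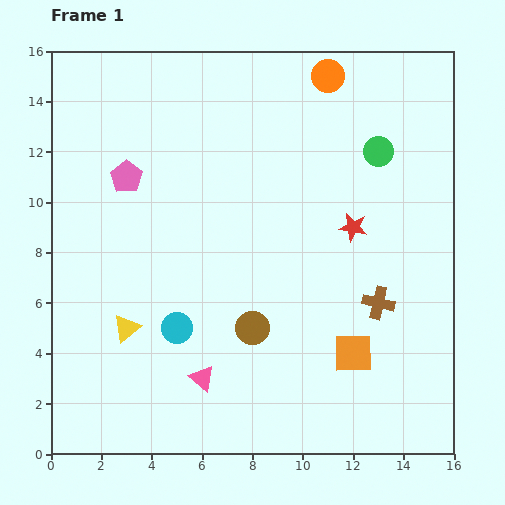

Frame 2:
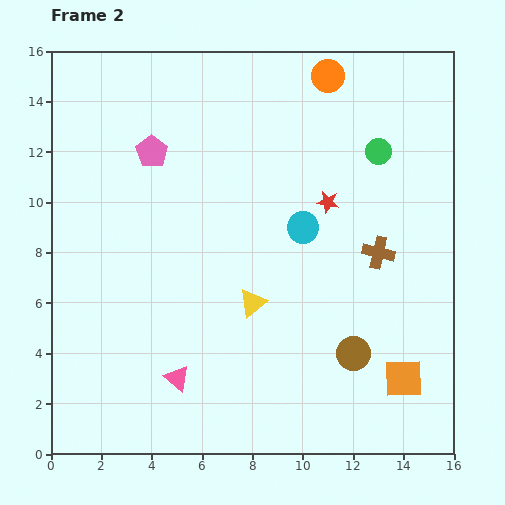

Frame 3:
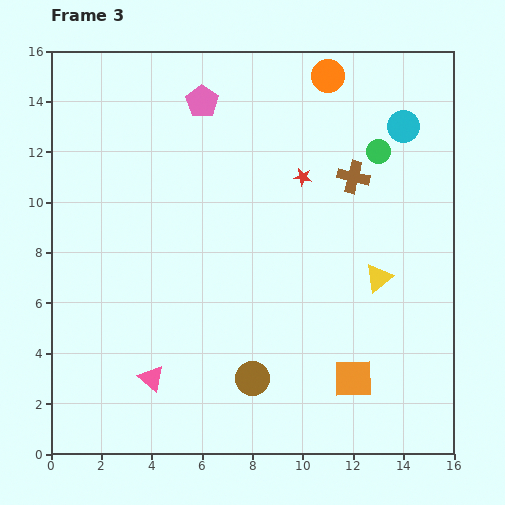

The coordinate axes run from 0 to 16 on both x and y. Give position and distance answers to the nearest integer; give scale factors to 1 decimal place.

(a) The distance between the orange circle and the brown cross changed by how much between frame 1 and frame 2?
-2

Distance in frame 1: 9. Distance in frame 2: 7.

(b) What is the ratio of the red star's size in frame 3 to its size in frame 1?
0.6×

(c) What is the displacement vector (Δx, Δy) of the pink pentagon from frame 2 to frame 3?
(2, 2)

The pink pentagon was at (4, 12) in frame 2 and (6, 14) in frame 3.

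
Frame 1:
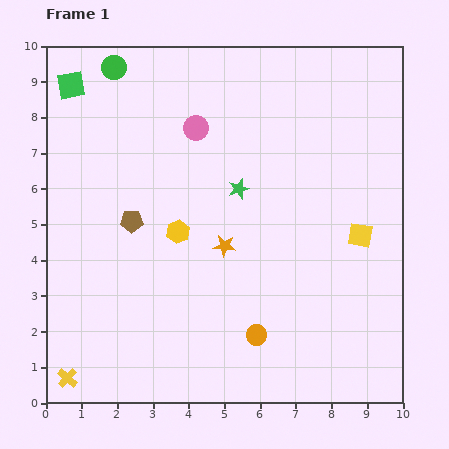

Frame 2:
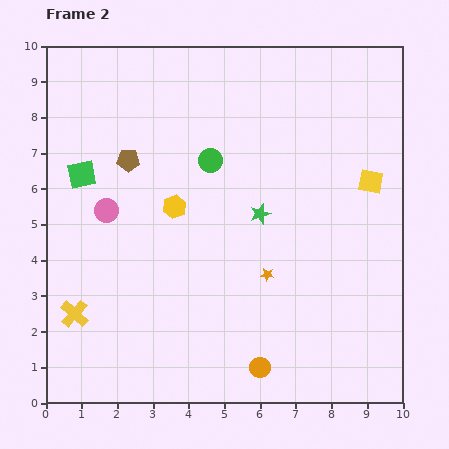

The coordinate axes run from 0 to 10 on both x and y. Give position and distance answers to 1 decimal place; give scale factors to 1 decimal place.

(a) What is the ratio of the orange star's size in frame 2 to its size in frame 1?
0.6×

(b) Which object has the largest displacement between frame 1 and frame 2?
the green circle

(moved 3.7; next 3.4)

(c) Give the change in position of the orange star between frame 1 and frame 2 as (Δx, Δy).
(1.2, -0.8)

The orange star was at (5.0, 4.4) in frame 1 and (6.2, 3.6) in frame 2.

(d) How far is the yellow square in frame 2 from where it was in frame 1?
1.5

The yellow square moved from (8.8, 4.7) to (9.1, 6.2), a distance of √(0.3² + 1.5²) ≈ 1.5.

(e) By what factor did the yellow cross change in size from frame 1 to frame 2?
1.4×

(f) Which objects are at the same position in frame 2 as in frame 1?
none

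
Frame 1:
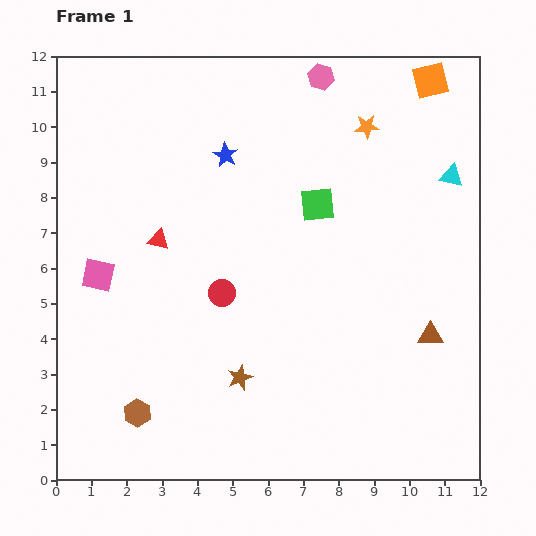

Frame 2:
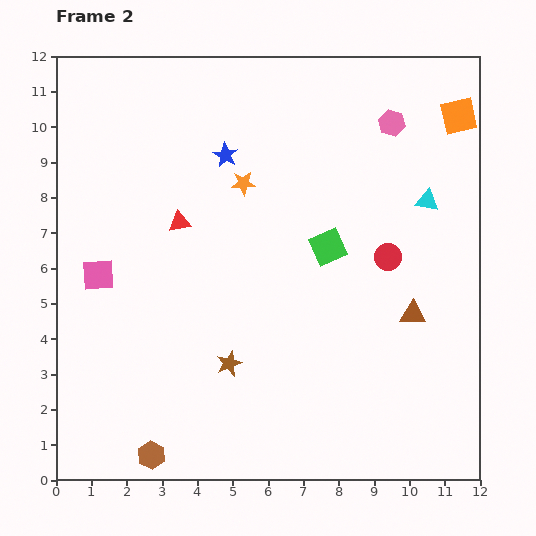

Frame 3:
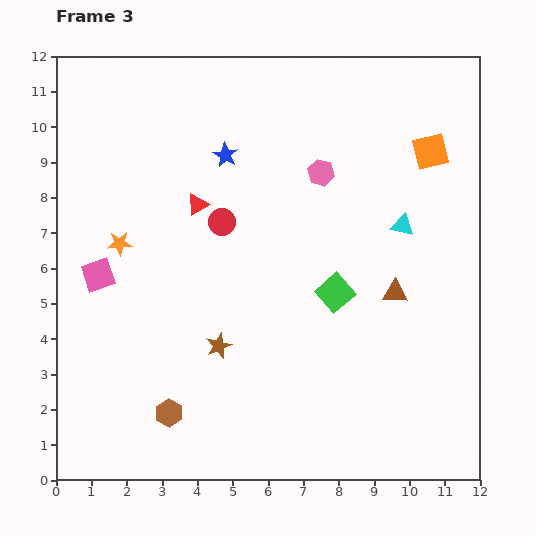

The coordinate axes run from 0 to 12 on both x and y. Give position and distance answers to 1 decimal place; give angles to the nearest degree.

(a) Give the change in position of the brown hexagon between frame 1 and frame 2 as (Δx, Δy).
(0.4, -1.2)

The brown hexagon was at (2.3, 1.9) in frame 1 and (2.7, 0.7) in frame 2.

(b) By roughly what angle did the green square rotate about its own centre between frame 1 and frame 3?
35° counter-clockwise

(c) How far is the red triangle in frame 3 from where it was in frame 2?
0.7

The red triangle moved from (3.5, 7.3) to (4.0, 7.8), a distance of √(0.5² + 0.5²) ≈ 0.7.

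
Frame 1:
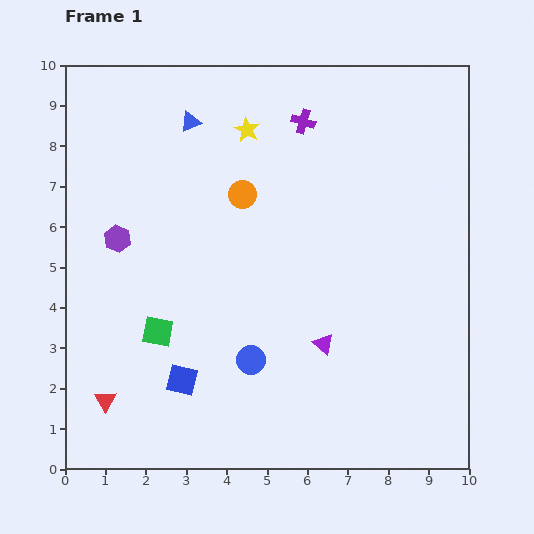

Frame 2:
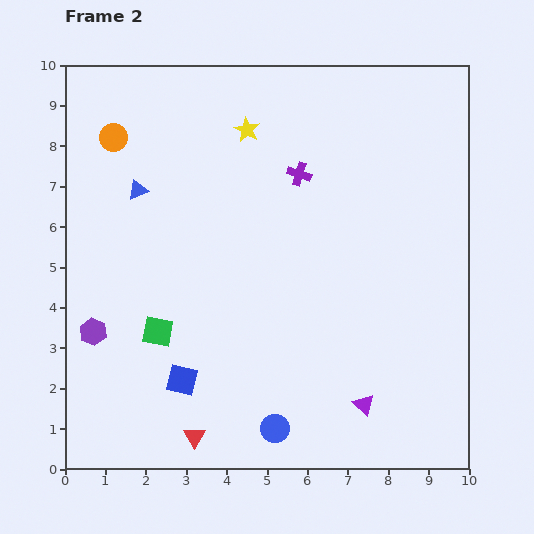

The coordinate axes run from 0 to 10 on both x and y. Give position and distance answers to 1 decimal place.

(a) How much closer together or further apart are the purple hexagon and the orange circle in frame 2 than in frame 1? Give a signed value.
+1.5

Distance in frame 1: 3.3. Distance in frame 2: 4.8.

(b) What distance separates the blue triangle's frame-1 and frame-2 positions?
2.1

The blue triangle moved from (3.1, 8.6) to (1.8, 6.9), a distance of √(1.3² + 1.7²) ≈ 2.1.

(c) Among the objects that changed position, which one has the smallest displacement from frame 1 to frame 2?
the purple cross

(moved 1.3)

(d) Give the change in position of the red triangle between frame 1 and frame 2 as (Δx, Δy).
(2.2, -0.9)

The red triangle was at (1.0, 1.7) in frame 1 and (3.2, 0.8) in frame 2.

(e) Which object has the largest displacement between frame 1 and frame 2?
the orange circle

(moved 3.5; next 2.4)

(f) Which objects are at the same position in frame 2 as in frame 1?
the yellow star, the blue square, the green square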